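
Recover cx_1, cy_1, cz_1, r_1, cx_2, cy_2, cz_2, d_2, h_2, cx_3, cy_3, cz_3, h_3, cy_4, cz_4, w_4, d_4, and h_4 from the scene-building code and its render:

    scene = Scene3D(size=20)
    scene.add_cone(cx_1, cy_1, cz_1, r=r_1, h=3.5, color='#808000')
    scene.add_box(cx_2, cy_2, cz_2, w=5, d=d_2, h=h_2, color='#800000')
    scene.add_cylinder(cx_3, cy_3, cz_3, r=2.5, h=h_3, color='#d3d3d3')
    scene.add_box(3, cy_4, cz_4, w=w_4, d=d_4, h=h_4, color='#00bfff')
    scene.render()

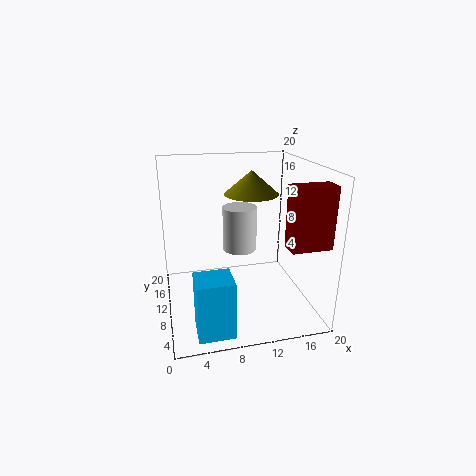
cx_1 = 13, cy_1 = 14, cz_1 = 15, r_1 = 4, cx_2 = 14, cy_2 = 0.5, cz_2 = 11.5, d_2 = 2.5, h_2 = 7.5, cx_3 = 11, cy_3 = 13, cz_3 = 7, h_3 = 6.5, cy_4 = 0.5, cz_4 = 1, w_4 = 4.5, d_4 = 4, h_4 = 7.5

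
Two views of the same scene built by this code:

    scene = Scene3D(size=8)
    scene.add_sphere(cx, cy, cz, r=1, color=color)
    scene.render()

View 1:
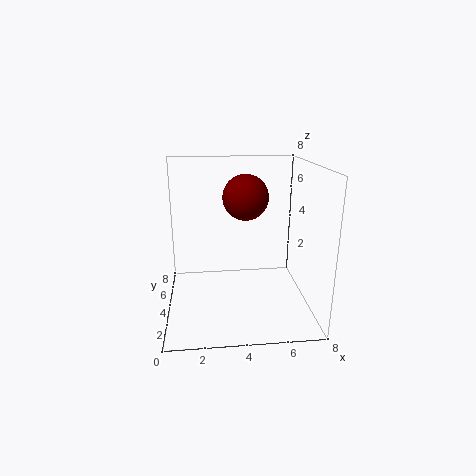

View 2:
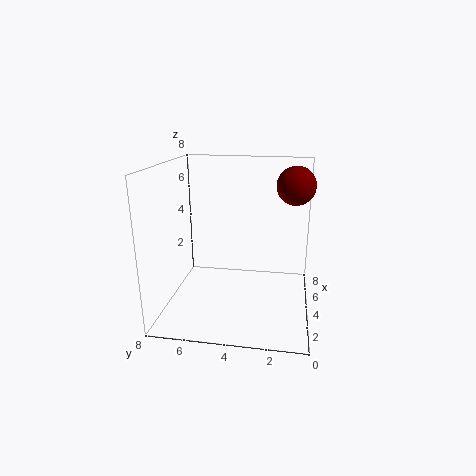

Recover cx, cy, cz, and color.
cx = 4, cy = 1, cz = 7, color = 'maroon'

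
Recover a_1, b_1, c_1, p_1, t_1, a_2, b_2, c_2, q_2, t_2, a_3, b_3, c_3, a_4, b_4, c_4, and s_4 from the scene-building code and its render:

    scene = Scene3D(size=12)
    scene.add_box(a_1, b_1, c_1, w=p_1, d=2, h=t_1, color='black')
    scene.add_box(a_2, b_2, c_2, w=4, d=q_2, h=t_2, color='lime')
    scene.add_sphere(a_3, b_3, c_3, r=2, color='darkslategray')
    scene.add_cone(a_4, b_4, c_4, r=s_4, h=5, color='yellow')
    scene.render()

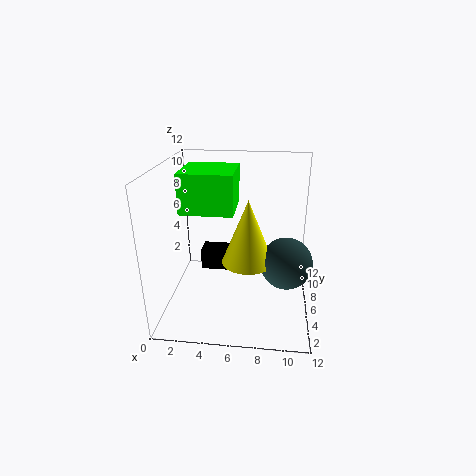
a_1 = 2
b_1 = 9
c_1 = 1
p_1 = 3
t_1 = 2
a_2 = 2
b_2 = 3
c_2 = 9
q_2 = 4
t_2 = 3
a_3 = 10
b_3 = 4
c_3 = 5
a_4 = 7
b_4 = 4
c_4 = 5
s_4 = 2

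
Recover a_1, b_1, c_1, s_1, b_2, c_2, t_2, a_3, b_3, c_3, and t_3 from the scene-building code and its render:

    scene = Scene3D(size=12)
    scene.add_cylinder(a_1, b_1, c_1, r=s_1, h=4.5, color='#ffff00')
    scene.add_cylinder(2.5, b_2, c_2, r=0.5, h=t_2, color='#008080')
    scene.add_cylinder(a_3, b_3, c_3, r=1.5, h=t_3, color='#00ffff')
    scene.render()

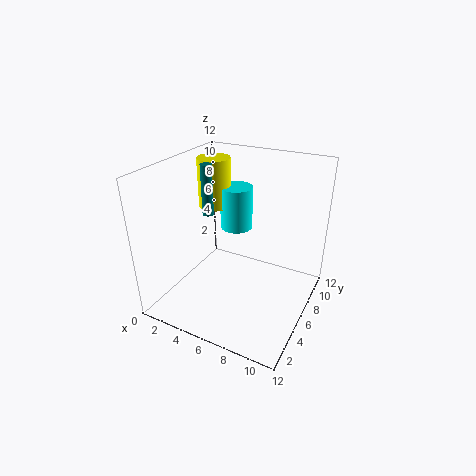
a_1 = 2, b_1 = 9, c_1 = 7, s_1 = 1.5, b_2 = 7, c_2 = 7, t_2 = 4.5, a_3 = 4, b_3 = 9.5, c_3 = 5, t_3 = 4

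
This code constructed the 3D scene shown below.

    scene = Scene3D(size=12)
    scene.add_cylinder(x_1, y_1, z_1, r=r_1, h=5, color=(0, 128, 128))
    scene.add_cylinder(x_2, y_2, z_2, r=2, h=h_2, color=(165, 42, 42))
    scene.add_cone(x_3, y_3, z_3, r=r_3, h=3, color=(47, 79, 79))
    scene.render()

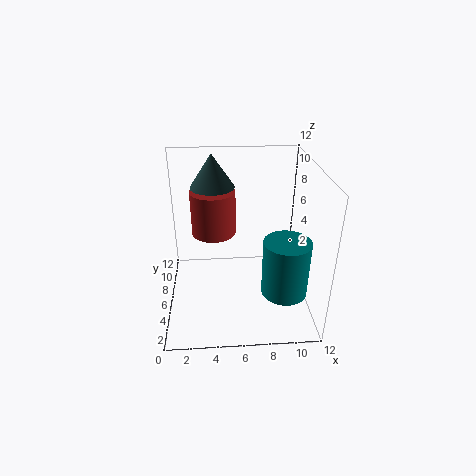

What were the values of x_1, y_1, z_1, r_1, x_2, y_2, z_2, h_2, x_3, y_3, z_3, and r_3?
x_1 = 10
y_1 = 5
z_1 = 1
r_1 = 2
x_2 = 4
y_2 = 9
z_2 = 5
h_2 = 4
x_3 = 4
y_3 = 10
z_3 = 9
r_3 = 2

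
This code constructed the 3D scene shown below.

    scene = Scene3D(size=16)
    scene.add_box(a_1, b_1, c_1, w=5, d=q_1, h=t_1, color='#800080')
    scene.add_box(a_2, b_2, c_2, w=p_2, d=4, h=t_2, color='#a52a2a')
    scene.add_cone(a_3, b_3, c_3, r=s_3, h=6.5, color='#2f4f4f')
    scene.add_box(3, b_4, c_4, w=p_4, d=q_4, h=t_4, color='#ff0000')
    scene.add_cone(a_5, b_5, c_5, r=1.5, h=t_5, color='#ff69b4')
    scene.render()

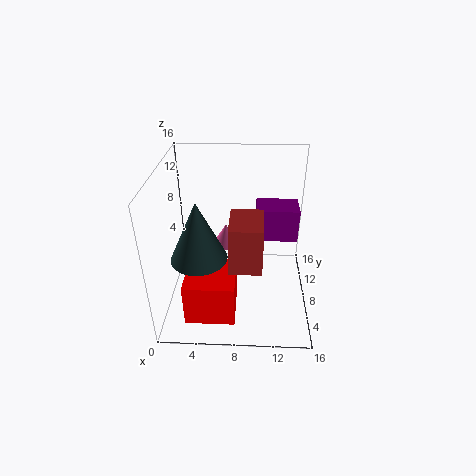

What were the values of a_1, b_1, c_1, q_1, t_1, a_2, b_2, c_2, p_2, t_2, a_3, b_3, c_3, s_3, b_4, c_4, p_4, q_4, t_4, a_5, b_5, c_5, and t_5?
a_1 = 10
b_1 = 10.5
c_1 = 6
q_1 = 3.5
t_1 = 4
a_2 = 7.5
b_2 = 0.5
c_2 = 9
p_2 = 3
t_2 = 4.5
a_3 = 4
b_3 = 5.5
c_3 = 7
s_3 = 3
b_4 = 0.5
c_4 = 2.5
p_4 = 5
q_4 = 5
t_4 = 4.5
a_5 = 6.5
b_5 = 10
c_5 = 6
t_5 = 2.5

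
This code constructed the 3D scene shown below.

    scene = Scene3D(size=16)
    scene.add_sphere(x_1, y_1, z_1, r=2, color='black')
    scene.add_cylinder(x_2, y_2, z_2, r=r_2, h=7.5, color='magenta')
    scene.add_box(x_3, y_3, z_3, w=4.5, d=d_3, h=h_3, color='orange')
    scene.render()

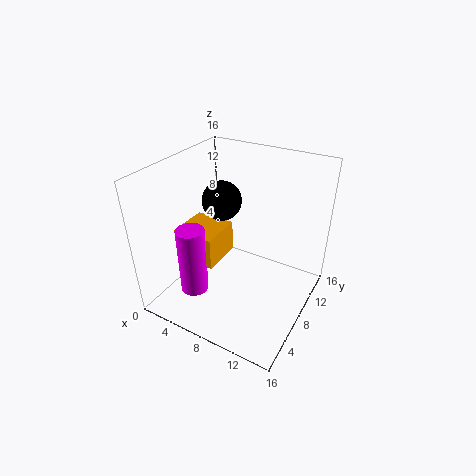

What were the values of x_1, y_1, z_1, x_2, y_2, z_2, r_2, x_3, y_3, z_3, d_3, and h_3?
x_1 = 7, y_1 = 6.5, z_1 = 13, x_2 = 5, y_2 = 3.5, z_2 = 3, r_2 = 1.5, x_3 = 2.5, y_3 = 4, z_3 = 6, d_3 = 4.5, h_3 = 3.5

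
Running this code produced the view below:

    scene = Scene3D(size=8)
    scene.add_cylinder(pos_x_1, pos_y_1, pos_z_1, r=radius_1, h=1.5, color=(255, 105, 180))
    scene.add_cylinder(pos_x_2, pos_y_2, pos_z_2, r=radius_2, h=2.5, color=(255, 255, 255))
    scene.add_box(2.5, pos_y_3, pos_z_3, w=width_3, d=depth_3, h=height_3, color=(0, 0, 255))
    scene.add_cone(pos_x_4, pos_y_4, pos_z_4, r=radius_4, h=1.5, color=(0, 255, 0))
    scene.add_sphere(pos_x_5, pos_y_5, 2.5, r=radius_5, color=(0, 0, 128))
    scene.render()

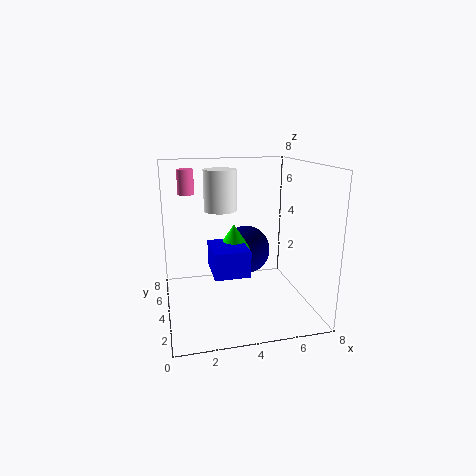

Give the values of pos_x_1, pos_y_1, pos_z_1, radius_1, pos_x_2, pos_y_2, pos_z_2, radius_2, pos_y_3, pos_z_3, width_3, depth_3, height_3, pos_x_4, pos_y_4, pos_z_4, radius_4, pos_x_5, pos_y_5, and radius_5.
pos_x_1 = 1.5
pos_y_1 = 7
pos_z_1 = 6
radius_1 = 0.5
pos_x_2 = 3.5
pos_y_2 = 6.5
pos_z_2 = 5
radius_2 = 1
pos_y_3 = 3
pos_z_3 = 2
width_3 = 2
depth_3 = 2.5
height_3 = 1.5
pos_x_4 = 4
pos_y_4 = 5
pos_z_4 = 3
radius_4 = 1
pos_x_5 = 5
pos_y_5 = 6
radius_5 = 1.5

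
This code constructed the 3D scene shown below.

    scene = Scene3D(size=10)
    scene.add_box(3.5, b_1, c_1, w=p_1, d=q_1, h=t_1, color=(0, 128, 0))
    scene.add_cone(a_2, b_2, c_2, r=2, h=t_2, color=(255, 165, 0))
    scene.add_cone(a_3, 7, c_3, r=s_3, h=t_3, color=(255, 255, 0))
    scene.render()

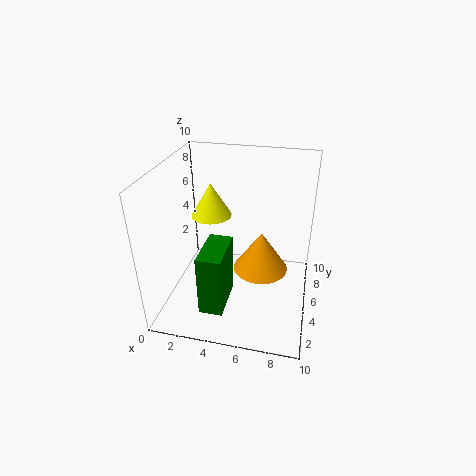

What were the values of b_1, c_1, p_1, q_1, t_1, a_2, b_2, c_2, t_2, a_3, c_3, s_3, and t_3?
b_1 = 0.5; c_1 = 2; p_1 = 1.5; q_1 = 3; t_1 = 4; a_2 = 6.5; b_2 = 6; c_2 = 2; t_2 = 3; a_3 = 2.5; c_3 = 5.5; s_3 = 1.5; t_3 = 2.5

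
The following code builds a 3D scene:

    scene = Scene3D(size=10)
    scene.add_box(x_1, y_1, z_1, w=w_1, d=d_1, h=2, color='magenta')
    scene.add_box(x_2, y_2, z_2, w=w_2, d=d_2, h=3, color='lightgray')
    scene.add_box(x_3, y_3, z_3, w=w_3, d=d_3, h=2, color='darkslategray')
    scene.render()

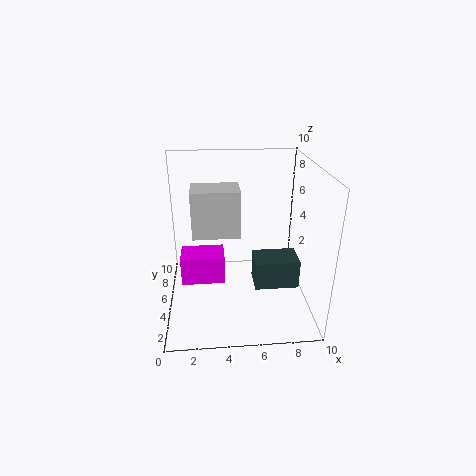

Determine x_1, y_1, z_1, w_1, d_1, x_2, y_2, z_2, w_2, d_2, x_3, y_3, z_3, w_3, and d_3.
x_1 = 1, y_1 = 4, z_1 = 2, w_1 = 3, d_1 = 2, x_2 = 2, y_2 = 3, z_2 = 6, w_2 = 3, d_2 = 2, x_3 = 6, y_3 = 3, z_3 = 2, w_3 = 3, d_3 = 2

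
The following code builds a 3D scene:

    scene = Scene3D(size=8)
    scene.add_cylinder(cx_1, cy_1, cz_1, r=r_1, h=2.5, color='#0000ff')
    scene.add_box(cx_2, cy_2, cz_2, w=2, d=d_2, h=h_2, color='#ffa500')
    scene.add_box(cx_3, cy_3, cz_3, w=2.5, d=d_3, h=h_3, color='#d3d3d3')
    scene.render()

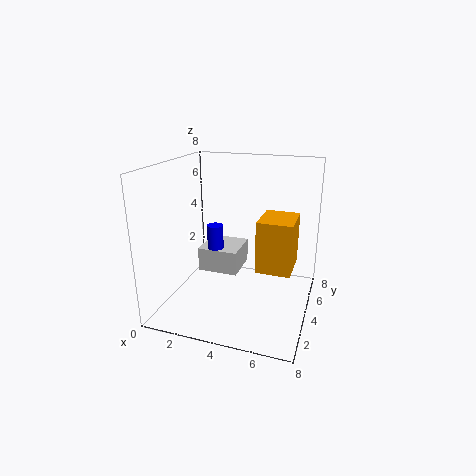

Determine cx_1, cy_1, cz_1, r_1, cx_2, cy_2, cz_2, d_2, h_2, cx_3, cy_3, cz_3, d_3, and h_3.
cx_1 = 2, cy_1 = 5.5, cz_1 = 1.5, r_1 = 0.5, cx_2 = 5, cy_2 = 4, cz_2 = 2, d_2 = 2.5, h_2 = 3, cx_3 = 1, cy_3 = 5, cz_3 = 1, d_3 = 2.5, h_3 = 1.5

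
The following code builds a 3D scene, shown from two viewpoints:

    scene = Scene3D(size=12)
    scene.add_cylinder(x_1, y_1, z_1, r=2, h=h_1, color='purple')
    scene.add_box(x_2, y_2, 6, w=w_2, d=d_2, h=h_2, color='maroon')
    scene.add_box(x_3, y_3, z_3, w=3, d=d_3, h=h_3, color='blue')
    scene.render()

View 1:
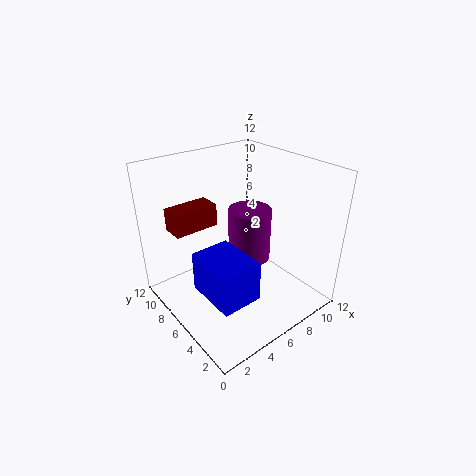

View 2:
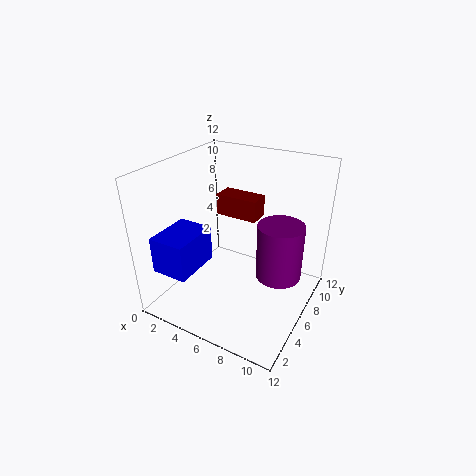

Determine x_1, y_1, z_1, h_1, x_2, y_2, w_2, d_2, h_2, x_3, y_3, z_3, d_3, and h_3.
x_1 = 9, y_1 = 8, z_1 = 2, h_1 = 5, x_2 = 2, y_2 = 9, w_2 = 4, d_2 = 2, h_2 = 2, x_3 = 1, y_3 = 1, z_3 = 4, d_3 = 4, h_3 = 3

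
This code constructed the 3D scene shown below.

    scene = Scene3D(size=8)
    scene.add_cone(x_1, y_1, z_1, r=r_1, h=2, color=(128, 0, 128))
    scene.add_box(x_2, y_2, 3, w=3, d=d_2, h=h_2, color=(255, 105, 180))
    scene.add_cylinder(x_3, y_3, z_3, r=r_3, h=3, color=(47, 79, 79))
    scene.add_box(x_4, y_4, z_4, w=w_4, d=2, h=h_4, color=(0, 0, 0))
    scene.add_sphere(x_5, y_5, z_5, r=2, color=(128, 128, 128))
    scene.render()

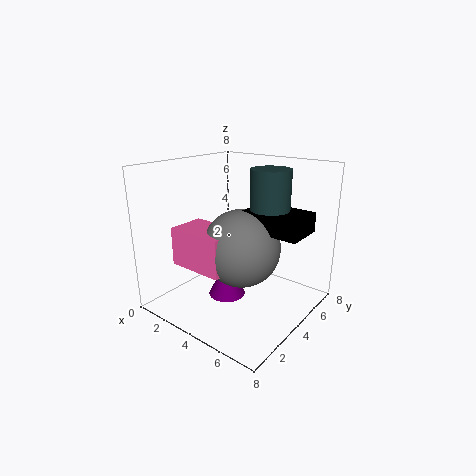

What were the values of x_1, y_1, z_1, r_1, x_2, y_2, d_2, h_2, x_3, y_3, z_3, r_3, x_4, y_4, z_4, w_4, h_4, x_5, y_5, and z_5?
x_1 = 4, y_1 = 3, z_1 = 1, r_1 = 1, x_2 = 2, y_2 = 1, d_2 = 2, h_2 = 2, x_3 = 6, y_3 = 4, z_3 = 5, r_3 = 1, x_4 = 5, y_4 = 3, z_4 = 5, w_4 = 3, h_4 = 1, x_5 = 5, y_5 = 3, z_5 = 4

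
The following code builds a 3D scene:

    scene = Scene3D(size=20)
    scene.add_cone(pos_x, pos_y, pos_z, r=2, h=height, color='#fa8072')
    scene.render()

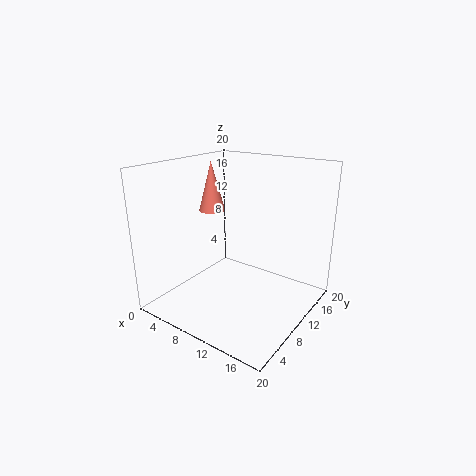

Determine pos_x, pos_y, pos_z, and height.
pos_x = 3
pos_y = 13
pos_z = 12
height = 7.5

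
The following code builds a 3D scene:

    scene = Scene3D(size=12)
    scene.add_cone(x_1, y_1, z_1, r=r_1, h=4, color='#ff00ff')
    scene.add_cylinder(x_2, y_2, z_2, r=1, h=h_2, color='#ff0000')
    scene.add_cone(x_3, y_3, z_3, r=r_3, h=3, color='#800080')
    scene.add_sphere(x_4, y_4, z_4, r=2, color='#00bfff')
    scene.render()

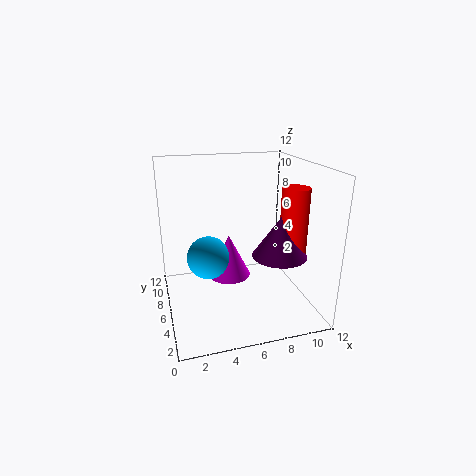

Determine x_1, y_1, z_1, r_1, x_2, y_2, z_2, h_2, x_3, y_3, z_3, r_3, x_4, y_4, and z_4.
x_1 = 6
y_1 = 9
z_1 = 1
r_1 = 2
x_2 = 9
y_2 = 2
z_2 = 6
h_2 = 5
x_3 = 8
y_3 = 2
z_3 = 6
r_3 = 2
x_4 = 4
y_4 = 9
z_4 = 3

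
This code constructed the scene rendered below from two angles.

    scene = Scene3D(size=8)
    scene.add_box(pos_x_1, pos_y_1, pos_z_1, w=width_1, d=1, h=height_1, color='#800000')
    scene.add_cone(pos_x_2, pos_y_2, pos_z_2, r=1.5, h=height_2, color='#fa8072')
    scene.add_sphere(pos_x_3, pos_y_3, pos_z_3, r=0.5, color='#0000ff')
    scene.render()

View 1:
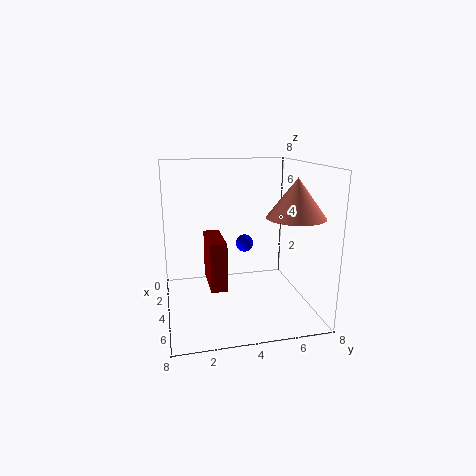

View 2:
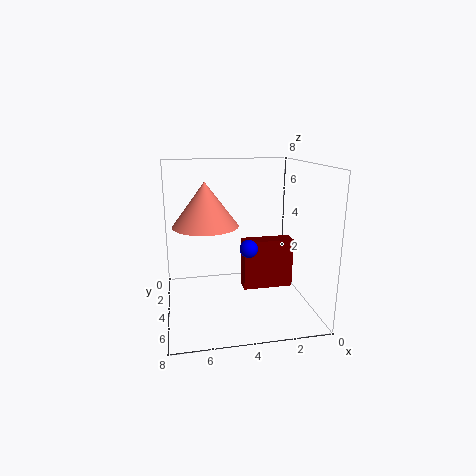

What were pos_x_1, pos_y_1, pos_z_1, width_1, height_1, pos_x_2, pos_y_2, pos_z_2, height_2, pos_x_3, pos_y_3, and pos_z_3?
pos_x_1 = 0.5; pos_y_1 = 2.5; pos_z_1 = 0.5; width_1 = 3; height_1 = 3; pos_x_2 = 6; pos_y_2 = 6.5; pos_z_2 = 5.5; height_2 = 2; pos_x_3 = 3.5; pos_y_3 = 4.5; pos_z_3 = 3.5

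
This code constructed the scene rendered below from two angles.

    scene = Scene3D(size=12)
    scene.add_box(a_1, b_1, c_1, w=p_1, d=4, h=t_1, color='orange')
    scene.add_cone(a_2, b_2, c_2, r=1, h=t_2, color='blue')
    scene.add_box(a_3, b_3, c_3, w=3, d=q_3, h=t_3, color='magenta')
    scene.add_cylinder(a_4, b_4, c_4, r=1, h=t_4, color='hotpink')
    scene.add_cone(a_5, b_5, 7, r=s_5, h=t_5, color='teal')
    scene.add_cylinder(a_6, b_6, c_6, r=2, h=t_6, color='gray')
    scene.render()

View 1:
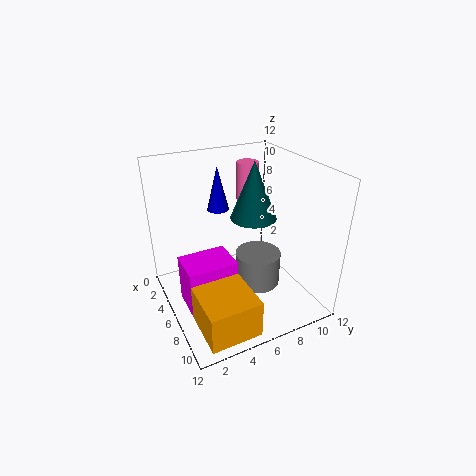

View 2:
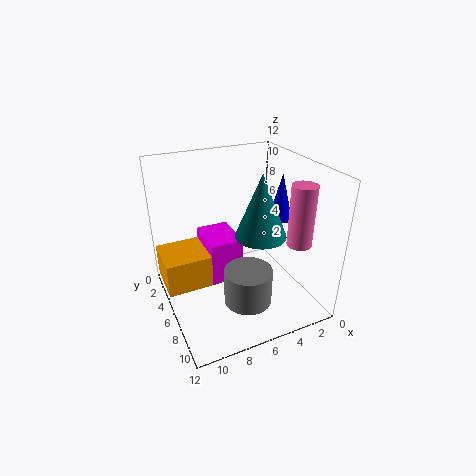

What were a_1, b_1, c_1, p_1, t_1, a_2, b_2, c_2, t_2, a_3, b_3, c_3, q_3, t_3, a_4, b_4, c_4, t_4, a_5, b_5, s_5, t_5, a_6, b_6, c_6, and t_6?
a_1 = 8; b_1 = 1; c_1 = 1; p_1 = 4; t_1 = 3; a_2 = 2; b_2 = 6; c_2 = 7; t_2 = 4; a_3 = 5; b_3 = 1; c_3 = 1; q_3 = 4; t_3 = 4; a_4 = 2; b_4 = 9; c_4 = 6; t_4 = 5; a_5 = 5; b_5 = 8; s_5 = 2; t_5 = 5; a_6 = 6; b_6 = 8; c_6 = 1; t_6 = 3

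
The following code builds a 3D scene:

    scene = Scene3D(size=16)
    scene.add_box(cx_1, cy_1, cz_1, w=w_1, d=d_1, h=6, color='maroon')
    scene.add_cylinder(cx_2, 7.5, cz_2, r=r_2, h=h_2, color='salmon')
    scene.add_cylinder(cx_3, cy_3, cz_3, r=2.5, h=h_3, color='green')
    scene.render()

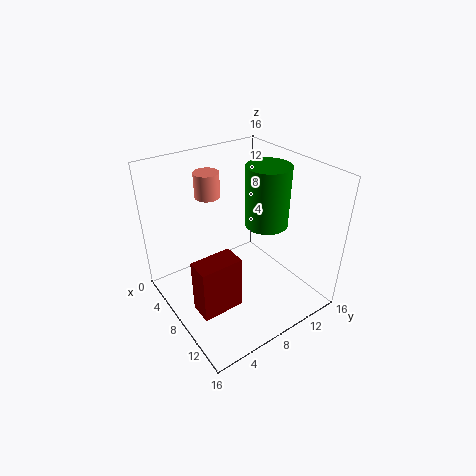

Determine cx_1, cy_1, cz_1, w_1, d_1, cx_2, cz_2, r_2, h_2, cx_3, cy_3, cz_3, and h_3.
cx_1 = 9
cy_1 = 1.5
cz_1 = 2
w_1 = 2.5
d_1 = 4.5
cx_2 = 2.5
cz_2 = 11
r_2 = 1.5
h_2 = 3
cx_3 = 8
cy_3 = 12
cz_3 = 8.5
h_3 = 7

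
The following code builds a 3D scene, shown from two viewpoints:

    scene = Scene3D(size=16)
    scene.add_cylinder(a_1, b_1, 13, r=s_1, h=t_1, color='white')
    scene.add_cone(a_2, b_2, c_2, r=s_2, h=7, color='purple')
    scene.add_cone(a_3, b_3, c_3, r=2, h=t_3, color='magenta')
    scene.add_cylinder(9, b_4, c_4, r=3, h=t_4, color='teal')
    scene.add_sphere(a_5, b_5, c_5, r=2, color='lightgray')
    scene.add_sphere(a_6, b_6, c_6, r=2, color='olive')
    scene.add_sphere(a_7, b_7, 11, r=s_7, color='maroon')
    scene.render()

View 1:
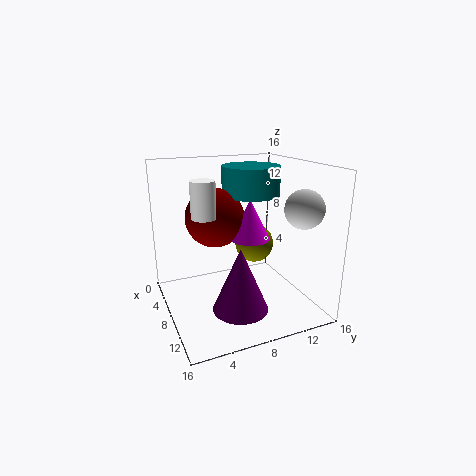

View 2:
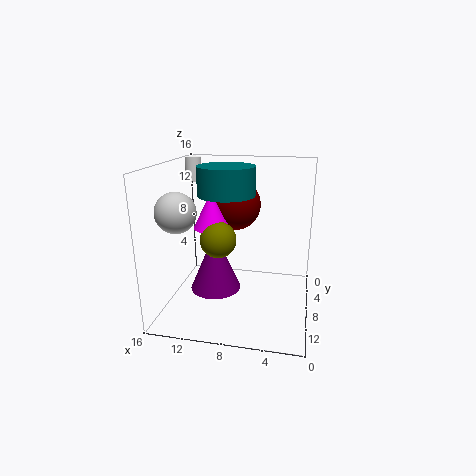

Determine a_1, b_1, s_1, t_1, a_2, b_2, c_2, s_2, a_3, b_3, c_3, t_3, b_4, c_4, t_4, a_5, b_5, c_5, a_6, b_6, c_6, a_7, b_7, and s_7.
a_1 = 15
b_1 = 2
s_1 = 1
t_1 = 3
a_2 = 11
b_2 = 7
c_2 = 1
s_2 = 3
a_3 = 11
b_3 = 8
c_3 = 9
t_3 = 4
b_4 = 9
c_4 = 13
t_4 = 3
a_5 = 13
b_5 = 13
c_5 = 12
a_6 = 10
b_6 = 9
c_6 = 8
a_7 = 9
b_7 = 5
s_7 = 3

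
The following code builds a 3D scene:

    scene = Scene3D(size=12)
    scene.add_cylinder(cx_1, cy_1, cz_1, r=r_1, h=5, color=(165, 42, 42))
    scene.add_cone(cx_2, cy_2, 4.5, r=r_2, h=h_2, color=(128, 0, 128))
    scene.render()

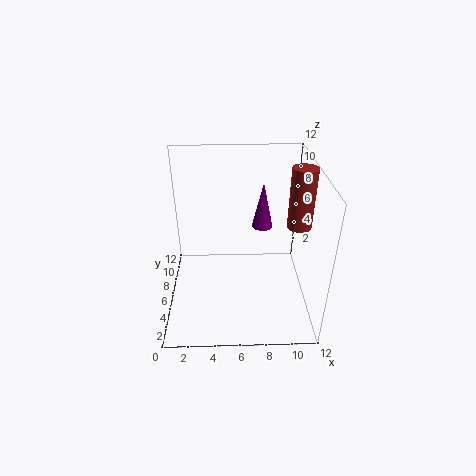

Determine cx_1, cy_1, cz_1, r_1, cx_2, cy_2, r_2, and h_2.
cx_1 = 11
cy_1 = 6
cz_1 = 7
r_1 = 1
cx_2 = 8.5
cy_2 = 10.5
r_2 = 1
h_2 = 4.5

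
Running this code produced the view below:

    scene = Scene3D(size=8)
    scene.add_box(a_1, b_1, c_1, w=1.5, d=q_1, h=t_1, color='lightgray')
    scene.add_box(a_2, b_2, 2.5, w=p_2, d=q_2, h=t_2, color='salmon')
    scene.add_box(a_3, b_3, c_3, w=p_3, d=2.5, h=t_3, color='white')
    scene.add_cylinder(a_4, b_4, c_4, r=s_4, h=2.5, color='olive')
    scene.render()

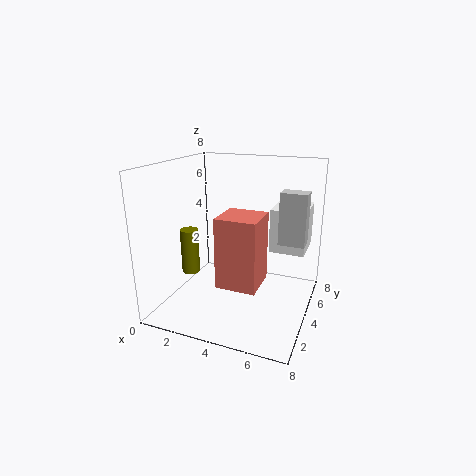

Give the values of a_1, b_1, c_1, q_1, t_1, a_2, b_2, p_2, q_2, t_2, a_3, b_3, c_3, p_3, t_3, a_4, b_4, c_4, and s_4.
a_1 = 6; b_1 = 5; c_1 = 3.5; q_1 = 1; t_1 = 3; a_2 = 4; b_2 = 1; p_2 = 2; q_2 = 2; t_2 = 3.5; a_3 = 5.5; b_3 = 5; c_3 = 3; p_3 = 2; t_3 = 2.5; a_4 = 1.5; b_4 = 3; c_4 = 2; s_4 = 0.5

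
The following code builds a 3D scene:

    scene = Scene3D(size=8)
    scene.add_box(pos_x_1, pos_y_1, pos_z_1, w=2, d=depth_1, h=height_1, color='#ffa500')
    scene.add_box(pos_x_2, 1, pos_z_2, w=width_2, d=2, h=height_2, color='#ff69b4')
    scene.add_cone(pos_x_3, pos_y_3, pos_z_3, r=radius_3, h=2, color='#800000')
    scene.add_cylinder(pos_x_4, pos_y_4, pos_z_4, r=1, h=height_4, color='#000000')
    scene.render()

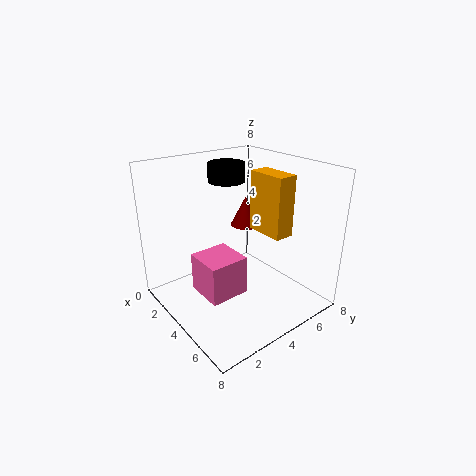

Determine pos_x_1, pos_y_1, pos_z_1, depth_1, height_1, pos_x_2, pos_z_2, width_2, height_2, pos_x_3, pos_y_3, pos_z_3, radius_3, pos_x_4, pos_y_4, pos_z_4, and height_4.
pos_x_1 = 5, pos_y_1 = 4, pos_z_1 = 5, depth_1 = 1, height_1 = 3, pos_x_2 = 4, pos_z_2 = 2, width_2 = 2, height_2 = 2, pos_x_3 = 1, pos_y_3 = 7, pos_z_3 = 3, radius_3 = 1, pos_x_4 = 3, pos_y_4 = 4, pos_z_4 = 7, height_4 = 1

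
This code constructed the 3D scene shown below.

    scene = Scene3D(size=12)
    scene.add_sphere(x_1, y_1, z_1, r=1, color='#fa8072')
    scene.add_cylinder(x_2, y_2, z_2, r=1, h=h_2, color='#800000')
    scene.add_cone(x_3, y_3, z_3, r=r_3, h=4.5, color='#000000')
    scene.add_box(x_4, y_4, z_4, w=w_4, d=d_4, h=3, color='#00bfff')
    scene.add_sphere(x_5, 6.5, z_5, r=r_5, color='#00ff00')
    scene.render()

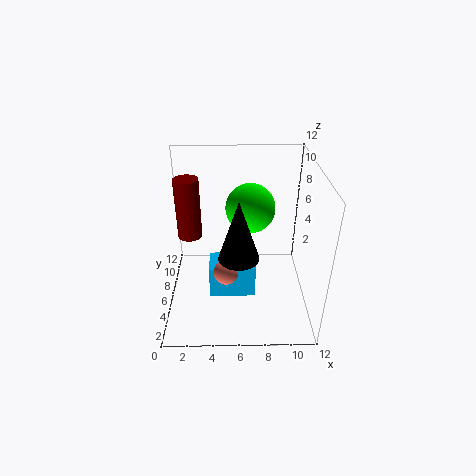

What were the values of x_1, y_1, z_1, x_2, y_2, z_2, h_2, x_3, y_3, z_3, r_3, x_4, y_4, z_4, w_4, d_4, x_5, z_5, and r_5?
x_1 = 5, y_1 = 4, z_1 = 4, x_2 = 2, y_2 = 6.5, z_2 = 6, h_2 = 5, x_3 = 6, y_3 = 2.5, z_3 = 6.5, r_3 = 1.5, x_4 = 3.5, y_4 = 5, z_4 = 0.5, w_4 = 4, d_4 = 2.5, x_5 = 7, z_5 = 8.5, r_5 = 2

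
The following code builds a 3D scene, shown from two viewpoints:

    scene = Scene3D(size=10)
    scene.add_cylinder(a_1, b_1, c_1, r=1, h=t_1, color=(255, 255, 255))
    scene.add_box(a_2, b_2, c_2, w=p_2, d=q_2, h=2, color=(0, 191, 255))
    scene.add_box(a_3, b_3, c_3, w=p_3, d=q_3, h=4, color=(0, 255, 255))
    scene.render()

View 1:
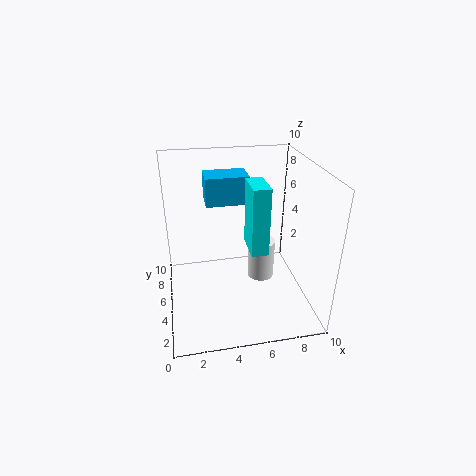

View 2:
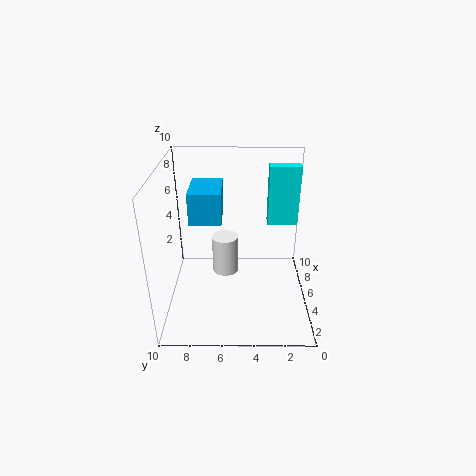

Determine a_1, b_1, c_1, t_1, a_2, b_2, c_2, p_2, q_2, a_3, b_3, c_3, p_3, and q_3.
a_1 = 7; b_1 = 6; c_1 = 1; t_1 = 3; a_2 = 3; b_2 = 6; c_2 = 7; p_2 = 3; q_2 = 2; a_3 = 5; b_3 = 1; c_3 = 6; p_3 = 1; q_3 = 2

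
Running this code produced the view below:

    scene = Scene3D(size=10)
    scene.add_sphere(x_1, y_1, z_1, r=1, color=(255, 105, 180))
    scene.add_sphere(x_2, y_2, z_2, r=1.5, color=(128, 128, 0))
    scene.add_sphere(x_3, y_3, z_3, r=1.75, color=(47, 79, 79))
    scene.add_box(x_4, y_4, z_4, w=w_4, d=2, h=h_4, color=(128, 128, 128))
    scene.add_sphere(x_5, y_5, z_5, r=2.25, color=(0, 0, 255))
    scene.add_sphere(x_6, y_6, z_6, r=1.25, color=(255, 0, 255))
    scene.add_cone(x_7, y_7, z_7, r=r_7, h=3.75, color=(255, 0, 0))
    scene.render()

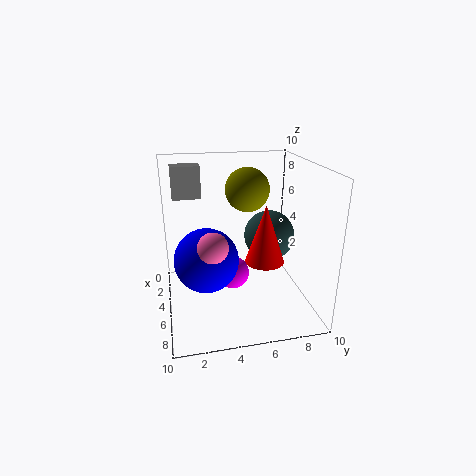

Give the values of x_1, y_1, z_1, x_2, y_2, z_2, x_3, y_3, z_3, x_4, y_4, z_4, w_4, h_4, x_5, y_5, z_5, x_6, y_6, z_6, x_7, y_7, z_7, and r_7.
x_1 = 6.75; y_1 = 3; z_1 = 5.25; x_2 = 4.5; y_2 = 5.75; z_2 = 8.25; x_3 = 5; y_3 = 7.25; z_3 = 5; x_4 = 2.25; y_4 = 0.75; z_4 = 7.5; w_4 = 1.25; h_4 = 2.25; x_5 = 5; y_5 = 2.75; z_5 = 3.5; x_6 = 3.25; y_6 = 5; z_6 = 1.25; x_7 = 7.25; y_7 = 6.25; z_7 = 4.25; r_7 = 1.25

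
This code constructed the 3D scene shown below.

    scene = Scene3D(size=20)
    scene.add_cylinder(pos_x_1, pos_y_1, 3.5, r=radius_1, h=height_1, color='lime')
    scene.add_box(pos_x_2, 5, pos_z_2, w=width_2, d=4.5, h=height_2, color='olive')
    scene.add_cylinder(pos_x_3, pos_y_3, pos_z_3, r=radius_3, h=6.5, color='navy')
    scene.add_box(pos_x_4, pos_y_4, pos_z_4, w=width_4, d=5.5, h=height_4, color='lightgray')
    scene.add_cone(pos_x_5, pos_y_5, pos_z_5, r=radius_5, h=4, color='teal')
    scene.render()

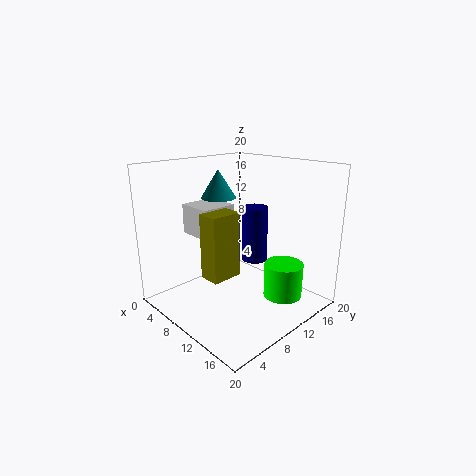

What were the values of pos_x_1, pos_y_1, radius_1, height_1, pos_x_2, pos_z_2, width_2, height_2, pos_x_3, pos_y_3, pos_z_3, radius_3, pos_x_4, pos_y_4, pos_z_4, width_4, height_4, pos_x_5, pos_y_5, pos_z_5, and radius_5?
pos_x_1 = 17; pos_y_1 = 11.5; radius_1 = 2.5; height_1 = 4.5; pos_x_2 = 8; pos_z_2 = 5; width_2 = 3; height_2 = 9; pos_x_3 = 15.5; pos_y_3 = 7.5; pos_z_3 = 9.5; radius_3 = 1.5; pos_x_4 = 0.5; pos_y_4 = 7.5; pos_z_4 = 9; width_4 = 5.5; height_4 = 4.5; pos_x_5 = 6; pos_y_5 = 10; pos_z_5 = 15; radius_5 = 2.5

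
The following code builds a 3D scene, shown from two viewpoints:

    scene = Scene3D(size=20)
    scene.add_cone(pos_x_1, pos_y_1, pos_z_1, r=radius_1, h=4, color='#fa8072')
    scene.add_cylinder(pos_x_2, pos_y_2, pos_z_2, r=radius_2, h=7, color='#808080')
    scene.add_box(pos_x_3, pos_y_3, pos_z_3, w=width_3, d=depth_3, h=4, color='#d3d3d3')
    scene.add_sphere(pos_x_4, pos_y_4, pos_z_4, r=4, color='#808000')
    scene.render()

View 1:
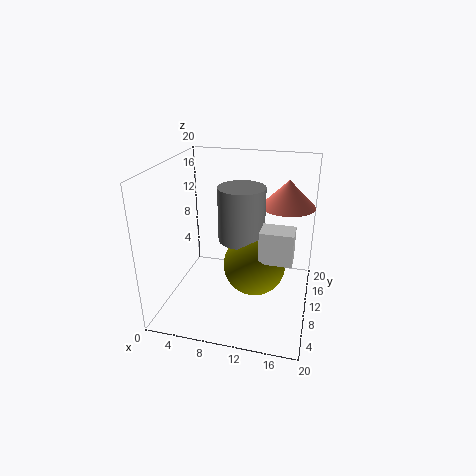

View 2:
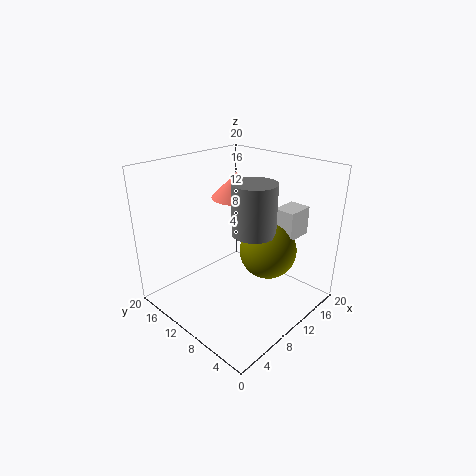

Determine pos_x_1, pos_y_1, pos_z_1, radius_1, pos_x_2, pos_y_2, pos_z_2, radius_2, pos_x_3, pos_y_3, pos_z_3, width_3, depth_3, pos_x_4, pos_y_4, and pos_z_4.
pos_x_1 = 16, pos_y_1 = 16, pos_z_1 = 13, radius_1 = 4, pos_x_2 = 11, pos_y_2 = 8, pos_z_2 = 11, radius_2 = 3, pos_x_3 = 14, pos_y_3 = 4, pos_z_3 = 10, width_3 = 4, depth_3 = 3, pos_x_4 = 13, pos_y_4 = 7, pos_z_4 = 8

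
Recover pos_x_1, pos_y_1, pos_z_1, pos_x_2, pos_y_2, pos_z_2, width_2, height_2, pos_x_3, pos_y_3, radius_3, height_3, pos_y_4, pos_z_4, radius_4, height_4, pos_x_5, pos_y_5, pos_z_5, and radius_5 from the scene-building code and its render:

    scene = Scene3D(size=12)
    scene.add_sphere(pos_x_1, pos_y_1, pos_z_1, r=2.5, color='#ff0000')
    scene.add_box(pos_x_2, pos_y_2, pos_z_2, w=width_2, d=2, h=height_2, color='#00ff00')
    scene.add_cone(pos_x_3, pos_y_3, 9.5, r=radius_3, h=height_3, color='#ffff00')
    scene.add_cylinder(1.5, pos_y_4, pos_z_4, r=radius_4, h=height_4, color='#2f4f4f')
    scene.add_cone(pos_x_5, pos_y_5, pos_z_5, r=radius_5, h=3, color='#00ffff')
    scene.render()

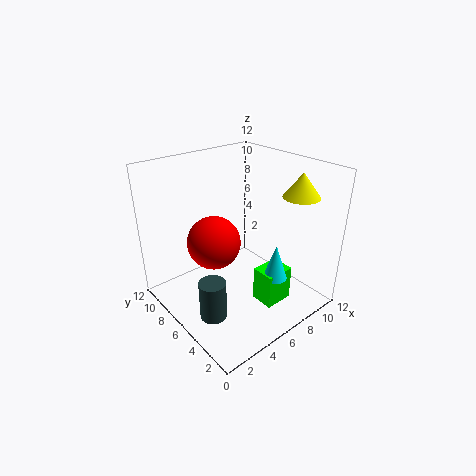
pos_x_1 = 6, pos_y_1 = 9.5, pos_z_1 = 4, pos_x_2 = 6.5, pos_y_2 = 2.5, pos_z_2 = 0.5, width_2 = 2.5, height_2 = 3, pos_x_3 = 10, pos_y_3 = 3, radius_3 = 1.5, height_3 = 2, pos_y_4 = 3.5, pos_z_4 = 2, radius_4 = 1, height_4 = 3, pos_x_5 = 7.5, pos_y_5 = 3, pos_z_5 = 3, radius_5 = 1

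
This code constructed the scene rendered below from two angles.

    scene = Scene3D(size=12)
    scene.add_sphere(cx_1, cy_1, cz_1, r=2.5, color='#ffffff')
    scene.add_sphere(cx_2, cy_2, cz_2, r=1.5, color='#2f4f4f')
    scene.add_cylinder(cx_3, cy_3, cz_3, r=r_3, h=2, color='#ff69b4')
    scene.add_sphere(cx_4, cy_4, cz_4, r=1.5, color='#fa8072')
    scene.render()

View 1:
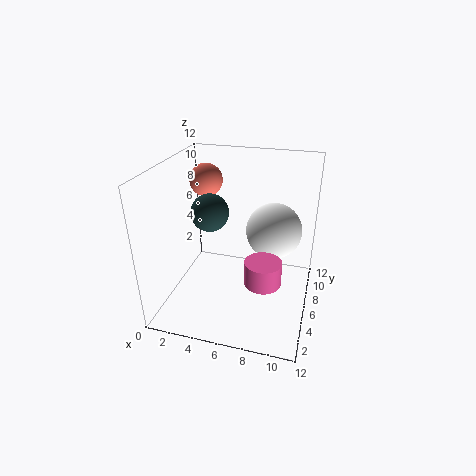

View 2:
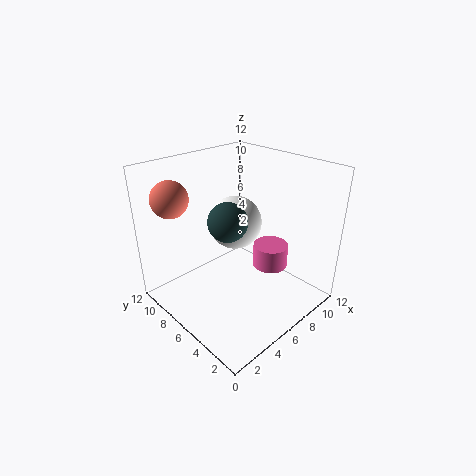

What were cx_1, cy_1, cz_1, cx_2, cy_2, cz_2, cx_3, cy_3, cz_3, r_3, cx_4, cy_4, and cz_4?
cx_1 = 8.5; cy_1 = 9; cz_1 = 5.5; cx_2 = 4; cy_2 = 5; cz_2 = 8.5; cx_3 = 8.5; cy_3 = 4.5; cz_3 = 3; r_3 = 1.5; cx_4 = 2; cy_4 = 9.5; cz_4 = 9.5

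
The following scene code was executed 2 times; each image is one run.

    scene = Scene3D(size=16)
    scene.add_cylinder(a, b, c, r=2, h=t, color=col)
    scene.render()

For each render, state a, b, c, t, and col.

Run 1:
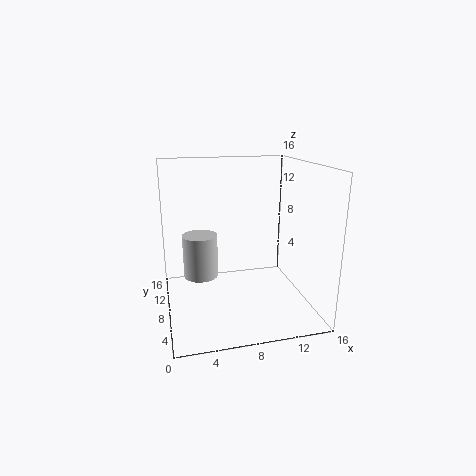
a = 4; b = 10; c = 3; t = 5; col = 'lightgray'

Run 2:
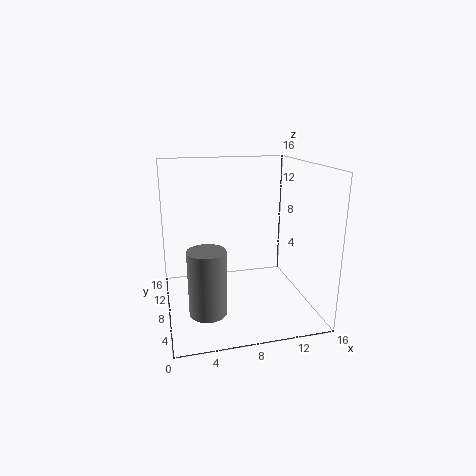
a = 4; b = 5; c = 1; t = 7; col = 'gray'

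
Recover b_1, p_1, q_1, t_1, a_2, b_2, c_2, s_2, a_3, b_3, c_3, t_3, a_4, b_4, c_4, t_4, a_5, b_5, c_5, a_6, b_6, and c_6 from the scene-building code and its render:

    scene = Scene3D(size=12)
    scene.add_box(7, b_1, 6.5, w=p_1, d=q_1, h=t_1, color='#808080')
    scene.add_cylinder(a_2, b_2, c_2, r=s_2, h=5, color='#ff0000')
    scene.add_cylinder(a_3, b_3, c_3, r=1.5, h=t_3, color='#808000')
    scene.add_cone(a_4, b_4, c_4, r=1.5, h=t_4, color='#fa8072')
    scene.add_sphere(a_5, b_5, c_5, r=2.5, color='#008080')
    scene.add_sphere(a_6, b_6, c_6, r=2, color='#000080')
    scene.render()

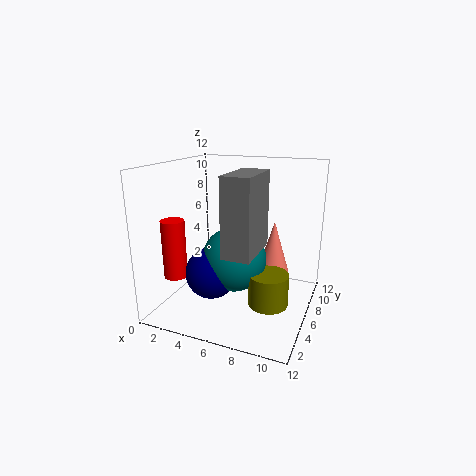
b_1 = 0.5; p_1 = 2; q_1 = 4; t_1 = 5.5; a_2 = 1; b_2 = 4; c_2 = 2.5; s_2 = 1; a_3 = 9.5; b_3 = 3.5; c_3 = 2; t_3 = 2.5; a_4 = 8; b_4 = 10; c_4 = 1.5; t_4 = 5; a_5 = 6.5; b_5 = 4; c_5 = 5; a_6 = 5; b_6 = 3; c_6 = 4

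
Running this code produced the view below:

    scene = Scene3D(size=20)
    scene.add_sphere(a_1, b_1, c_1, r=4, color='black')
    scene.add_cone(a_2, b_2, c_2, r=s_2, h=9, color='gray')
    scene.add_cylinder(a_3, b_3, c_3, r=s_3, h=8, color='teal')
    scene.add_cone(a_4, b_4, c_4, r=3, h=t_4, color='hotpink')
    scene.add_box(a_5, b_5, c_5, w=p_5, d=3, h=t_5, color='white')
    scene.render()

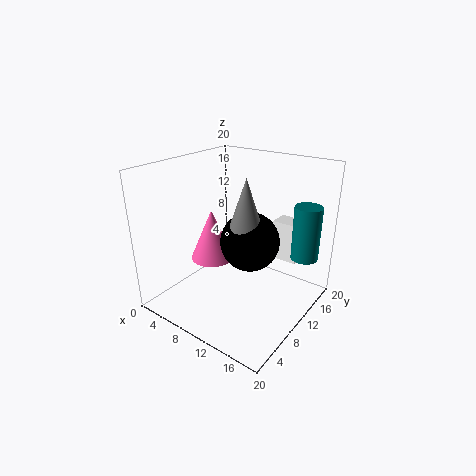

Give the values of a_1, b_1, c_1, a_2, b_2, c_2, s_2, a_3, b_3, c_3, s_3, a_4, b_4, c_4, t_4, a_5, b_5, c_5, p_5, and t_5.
a_1 = 12, b_1 = 10, c_1 = 10, a_2 = 12, b_2 = 9, c_2 = 10, s_2 = 3, a_3 = 17, b_3 = 17, c_3 = 6, s_3 = 2, a_4 = 7, b_4 = 8, c_4 = 7, t_4 = 7, a_5 = 12, b_5 = 16, c_5 = 5, p_5 = 4, t_5 = 6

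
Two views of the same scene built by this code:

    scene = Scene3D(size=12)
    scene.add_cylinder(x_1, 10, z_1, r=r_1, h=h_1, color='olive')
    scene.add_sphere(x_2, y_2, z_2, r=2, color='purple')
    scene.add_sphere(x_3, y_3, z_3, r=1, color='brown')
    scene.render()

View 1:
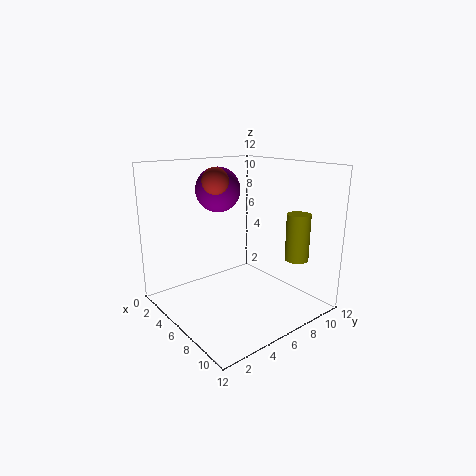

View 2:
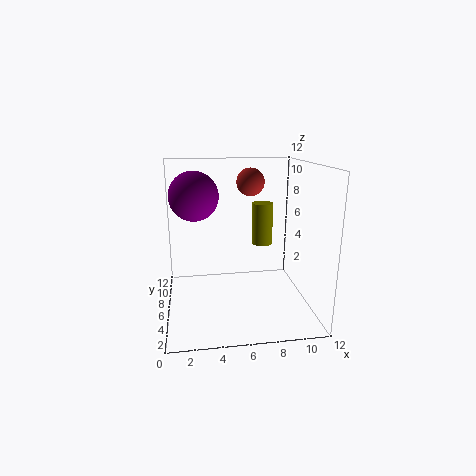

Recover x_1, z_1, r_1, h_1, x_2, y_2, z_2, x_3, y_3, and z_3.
x_1 = 9; z_1 = 4; r_1 = 1; h_1 = 4; x_2 = 2.5; y_2 = 6.5; z_2 = 9.5; x_3 = 6.5; y_3 = 3.5; z_3 = 11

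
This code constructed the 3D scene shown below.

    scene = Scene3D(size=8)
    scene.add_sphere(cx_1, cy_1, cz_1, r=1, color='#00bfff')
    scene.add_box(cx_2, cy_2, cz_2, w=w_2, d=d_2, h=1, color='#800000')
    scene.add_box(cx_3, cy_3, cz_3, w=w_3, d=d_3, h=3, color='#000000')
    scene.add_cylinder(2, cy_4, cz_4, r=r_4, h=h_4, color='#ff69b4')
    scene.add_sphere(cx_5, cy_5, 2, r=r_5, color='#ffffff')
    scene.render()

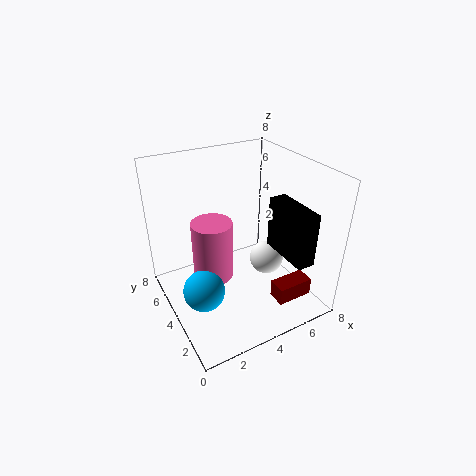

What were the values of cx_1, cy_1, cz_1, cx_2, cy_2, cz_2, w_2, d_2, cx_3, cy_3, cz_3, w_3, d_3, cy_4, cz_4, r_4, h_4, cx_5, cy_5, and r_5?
cx_1 = 1
cy_1 = 2
cz_1 = 3
cx_2 = 5
cy_2 = 1
cz_2 = 1
w_2 = 2
d_2 = 1
cx_3 = 6
cy_3 = 1
cz_3 = 3
w_3 = 1
d_3 = 3
cy_4 = 3
cz_4 = 3
r_4 = 1
h_4 = 3
cx_5 = 6
cy_5 = 4
r_5 = 1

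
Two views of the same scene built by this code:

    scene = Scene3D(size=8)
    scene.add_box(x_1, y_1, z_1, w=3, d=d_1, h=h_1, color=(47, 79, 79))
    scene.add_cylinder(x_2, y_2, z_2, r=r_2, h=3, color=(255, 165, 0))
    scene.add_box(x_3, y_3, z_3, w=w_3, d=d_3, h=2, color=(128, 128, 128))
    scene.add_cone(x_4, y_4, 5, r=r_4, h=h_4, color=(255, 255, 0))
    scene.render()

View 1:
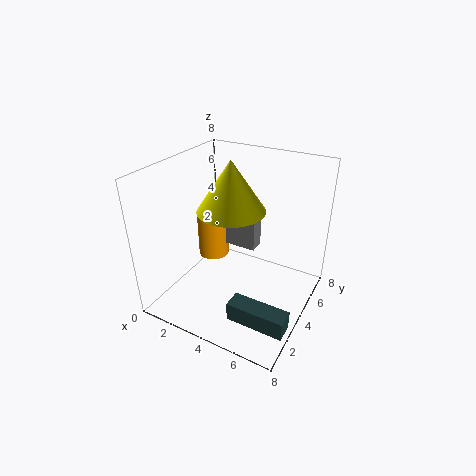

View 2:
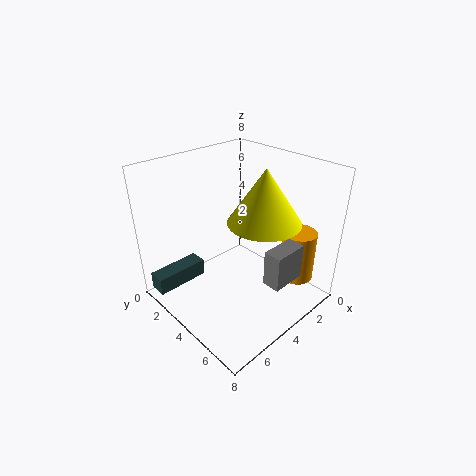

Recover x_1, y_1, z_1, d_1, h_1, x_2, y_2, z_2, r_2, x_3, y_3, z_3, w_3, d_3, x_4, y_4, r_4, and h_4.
x_1 = 5; y_1 = 1; z_1 = 1; d_1 = 1; h_1 = 1; x_2 = 1; y_2 = 6; z_2 = 1; r_2 = 1; x_3 = 2; y_3 = 6; z_3 = 2; w_3 = 2; d_3 = 1; x_4 = 3; y_4 = 5; r_4 = 2; h_4 = 3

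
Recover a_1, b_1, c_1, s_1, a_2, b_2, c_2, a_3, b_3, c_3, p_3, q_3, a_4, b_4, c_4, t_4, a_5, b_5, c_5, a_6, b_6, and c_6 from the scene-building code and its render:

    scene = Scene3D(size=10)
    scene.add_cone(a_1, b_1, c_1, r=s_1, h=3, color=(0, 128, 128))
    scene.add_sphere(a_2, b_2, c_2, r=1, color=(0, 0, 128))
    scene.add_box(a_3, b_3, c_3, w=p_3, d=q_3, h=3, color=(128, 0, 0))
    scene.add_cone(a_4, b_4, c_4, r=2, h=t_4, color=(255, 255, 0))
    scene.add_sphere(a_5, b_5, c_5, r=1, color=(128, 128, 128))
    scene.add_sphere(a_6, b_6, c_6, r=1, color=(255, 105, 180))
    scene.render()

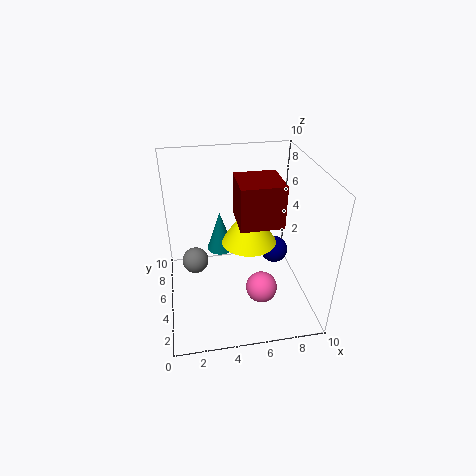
a_1 = 4; b_1 = 7; c_1 = 3; s_1 = 1; a_2 = 8; b_2 = 6; c_2 = 3; a_3 = 5; b_3 = 4; c_3 = 6; p_3 = 3; q_3 = 3; a_4 = 6; b_4 = 6; c_4 = 4; t_4 = 3; a_5 = 2; b_5 = 7; c_5 = 2; a_6 = 6; b_6 = 2; c_6 = 3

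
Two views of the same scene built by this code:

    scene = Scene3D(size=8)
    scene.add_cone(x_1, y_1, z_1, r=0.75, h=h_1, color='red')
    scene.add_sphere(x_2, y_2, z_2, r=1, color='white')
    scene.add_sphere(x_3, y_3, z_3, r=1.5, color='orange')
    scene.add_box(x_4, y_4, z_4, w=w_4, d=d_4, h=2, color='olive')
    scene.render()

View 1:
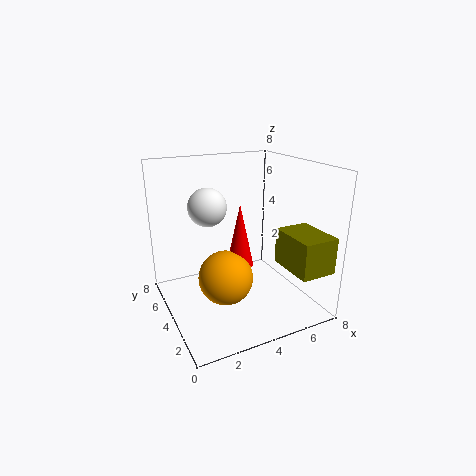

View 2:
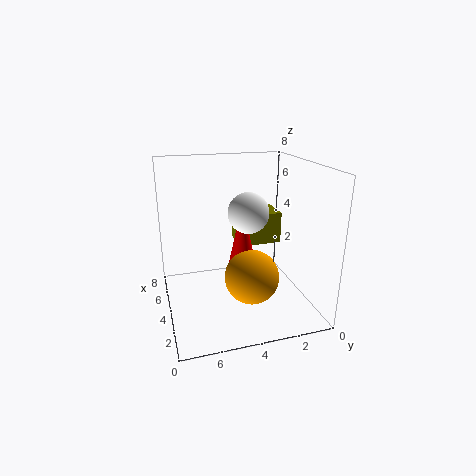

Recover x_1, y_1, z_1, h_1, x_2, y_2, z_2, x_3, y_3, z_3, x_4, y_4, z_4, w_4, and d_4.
x_1 = 4
y_1 = 3.75
z_1 = 2.5
h_1 = 3.5
x_2 = 2.25
y_2 = 4
z_2 = 6
x_3 = 3
y_3 = 3.5
z_3 = 2
x_4 = 6
y_4 = 0.5
z_4 = 2.5
w_4 = 2
d_4 = 2.75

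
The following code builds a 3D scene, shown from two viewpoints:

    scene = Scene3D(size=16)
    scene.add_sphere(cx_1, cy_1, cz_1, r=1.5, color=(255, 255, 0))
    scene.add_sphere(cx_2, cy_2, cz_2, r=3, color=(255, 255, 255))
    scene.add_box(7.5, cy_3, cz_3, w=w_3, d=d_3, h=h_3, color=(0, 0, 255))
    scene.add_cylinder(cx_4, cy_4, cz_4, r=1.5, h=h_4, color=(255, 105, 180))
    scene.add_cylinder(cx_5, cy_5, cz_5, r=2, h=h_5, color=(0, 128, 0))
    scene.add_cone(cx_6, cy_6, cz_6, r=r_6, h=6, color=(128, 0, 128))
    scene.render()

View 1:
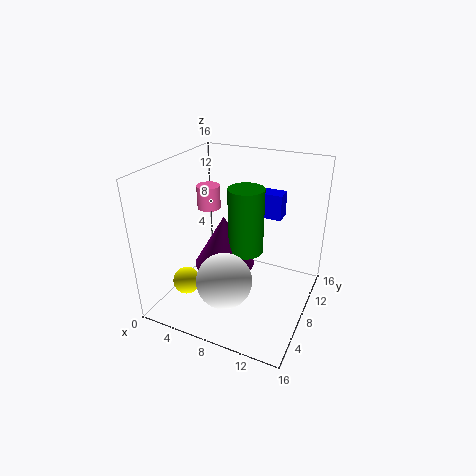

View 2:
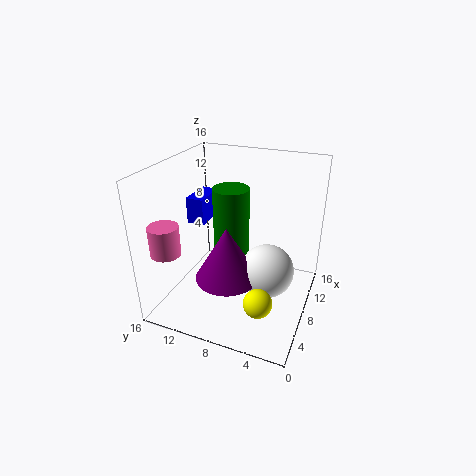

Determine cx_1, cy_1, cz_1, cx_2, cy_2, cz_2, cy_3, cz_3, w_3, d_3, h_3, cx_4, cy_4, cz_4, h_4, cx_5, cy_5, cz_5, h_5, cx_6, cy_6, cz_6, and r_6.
cx_1 = 3.5; cy_1 = 4; cz_1 = 3.5; cx_2 = 8; cy_2 = 4.5; cz_2 = 4.5; cy_3 = 12; cz_3 = 9; w_3 = 4; d_3 = 2; h_3 = 3; cx_4 = 1.5; cy_4 = 13; cz_4 = 8.5; h_4 = 3; cx_5 = 8.5; cy_5 = 9; cz_5 = 6; h_5 = 7.5; cx_6 = 6; cy_6 = 8.5; cz_6 = 4; r_6 = 3.5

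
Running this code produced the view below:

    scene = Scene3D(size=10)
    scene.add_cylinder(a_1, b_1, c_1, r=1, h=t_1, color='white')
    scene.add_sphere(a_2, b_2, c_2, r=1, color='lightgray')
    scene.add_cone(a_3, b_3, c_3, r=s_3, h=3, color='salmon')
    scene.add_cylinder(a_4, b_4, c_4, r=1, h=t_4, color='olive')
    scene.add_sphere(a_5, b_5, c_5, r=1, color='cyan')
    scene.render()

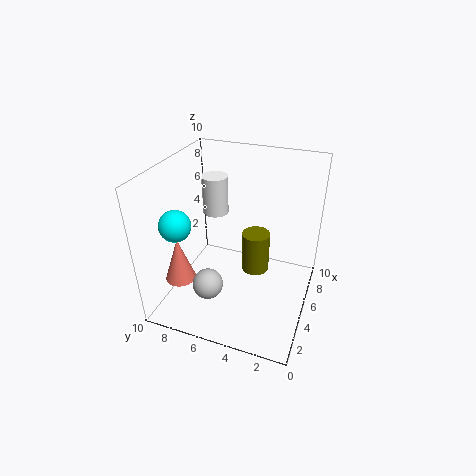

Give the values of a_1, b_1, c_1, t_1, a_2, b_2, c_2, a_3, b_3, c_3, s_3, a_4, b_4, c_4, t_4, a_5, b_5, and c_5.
a_1 = 8, b_1 = 8, c_1 = 5, t_1 = 3, a_2 = 2, b_2 = 6, c_2 = 3, a_3 = 2, b_3 = 8, c_3 = 3, s_3 = 1, a_4 = 6, b_4 = 4, c_4 = 2, t_4 = 3, a_5 = 2, b_5 = 8, c_5 = 7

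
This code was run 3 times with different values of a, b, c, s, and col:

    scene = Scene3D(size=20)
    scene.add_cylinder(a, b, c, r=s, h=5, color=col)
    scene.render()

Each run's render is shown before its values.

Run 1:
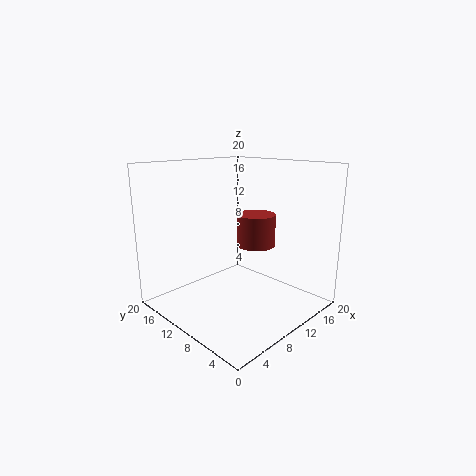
a = 16
b = 12
c = 7
s = 3
col = 'brown'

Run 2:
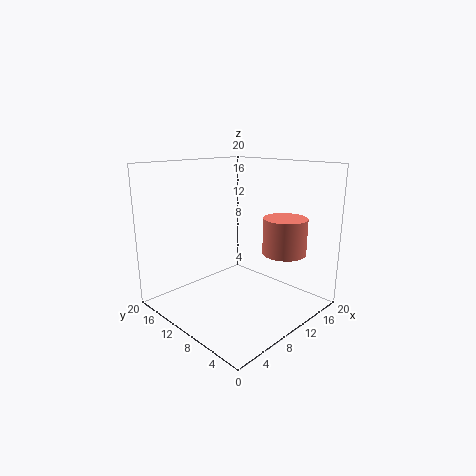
a = 14
b = 5
c = 8
s = 3
col = 'salmon'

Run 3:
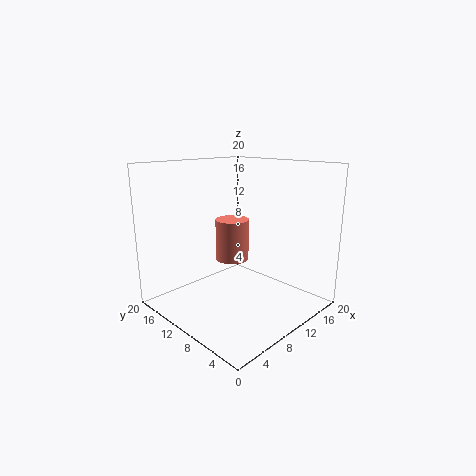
a = 6
b = 7
c = 9
s = 2
col = 'salmon'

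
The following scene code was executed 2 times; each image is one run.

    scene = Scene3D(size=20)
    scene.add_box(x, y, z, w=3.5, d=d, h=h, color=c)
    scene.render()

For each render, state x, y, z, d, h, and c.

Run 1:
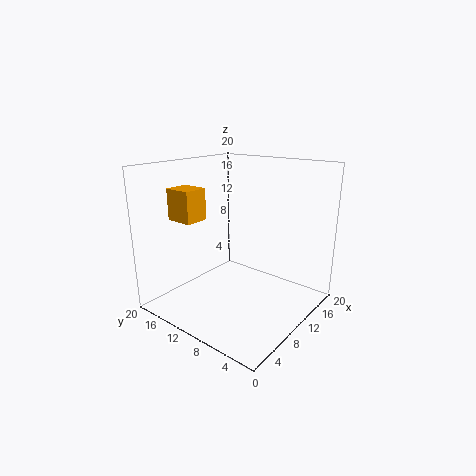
x = 5.5, y = 15, z = 12, d = 4, h = 4.5, c = 'orange'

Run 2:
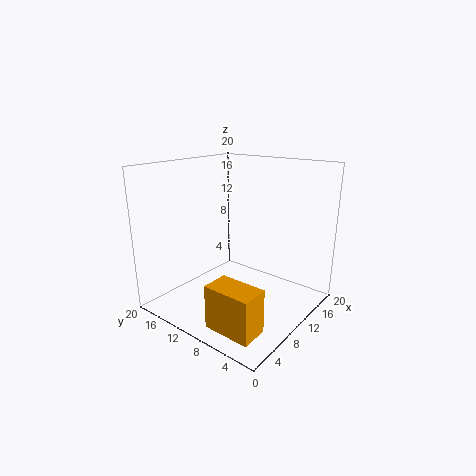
x = 0.5, y = 1.5, z = 2, d = 6, h = 5.5, c = 'orange'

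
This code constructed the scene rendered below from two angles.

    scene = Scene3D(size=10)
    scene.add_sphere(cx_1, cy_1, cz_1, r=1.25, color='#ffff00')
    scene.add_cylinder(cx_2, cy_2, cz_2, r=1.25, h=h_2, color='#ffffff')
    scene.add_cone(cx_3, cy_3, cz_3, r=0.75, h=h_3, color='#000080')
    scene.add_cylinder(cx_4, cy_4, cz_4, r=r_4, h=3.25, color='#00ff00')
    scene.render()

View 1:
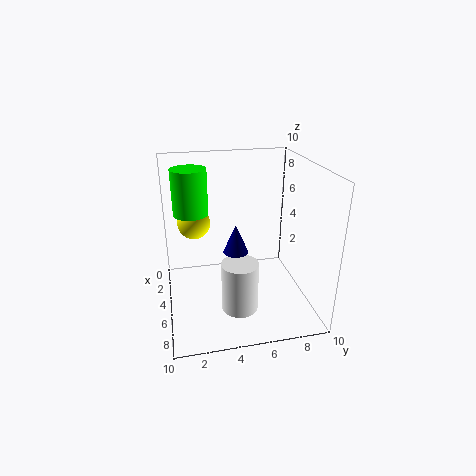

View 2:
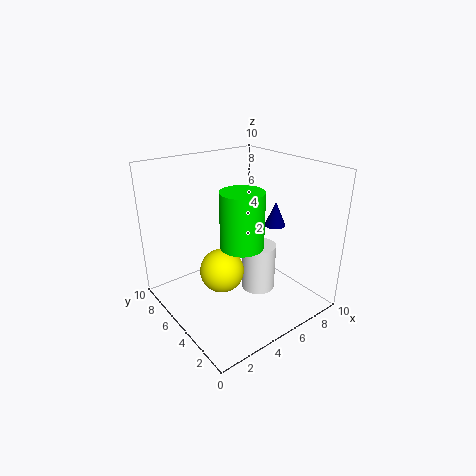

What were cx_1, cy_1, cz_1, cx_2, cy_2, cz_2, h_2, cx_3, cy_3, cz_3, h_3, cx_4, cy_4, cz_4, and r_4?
cx_1 = 1.75; cy_1 = 2.25; cz_1 = 5; cx_2 = 6.75; cy_2 = 4.75; cz_2 = 0.5; h_2 = 3.5; cx_3 = 7.75; cy_3 = 4.25; cz_3 = 5.5; h_3 = 1.75; cx_4 = 3; cy_4 = 2; cz_4 = 6.25; r_4 = 1.25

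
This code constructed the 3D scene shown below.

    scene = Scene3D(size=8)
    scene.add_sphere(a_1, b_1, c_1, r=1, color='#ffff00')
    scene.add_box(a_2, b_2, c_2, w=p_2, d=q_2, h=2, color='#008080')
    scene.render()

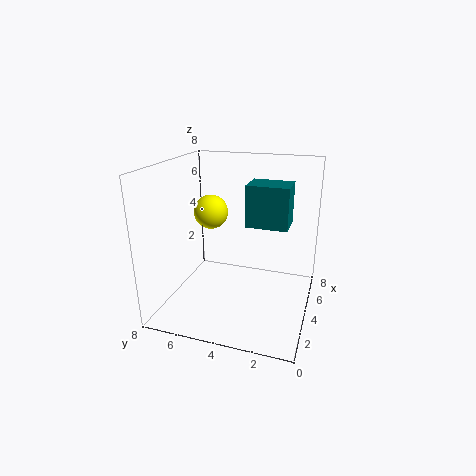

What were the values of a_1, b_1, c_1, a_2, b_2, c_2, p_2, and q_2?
a_1 = 5; b_1 = 6; c_1 = 5; a_2 = 2; b_2 = 1; c_2 = 5.5; p_2 = 1.5; q_2 = 2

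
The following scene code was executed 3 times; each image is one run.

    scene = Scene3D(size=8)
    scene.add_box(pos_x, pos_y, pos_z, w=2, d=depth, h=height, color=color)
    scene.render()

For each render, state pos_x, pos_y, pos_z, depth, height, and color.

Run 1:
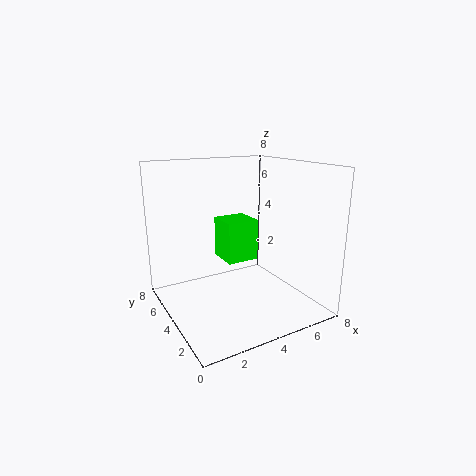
pos_x = 4, pos_y = 5, pos_z = 2, depth = 2, height = 2.5, color = 'lime'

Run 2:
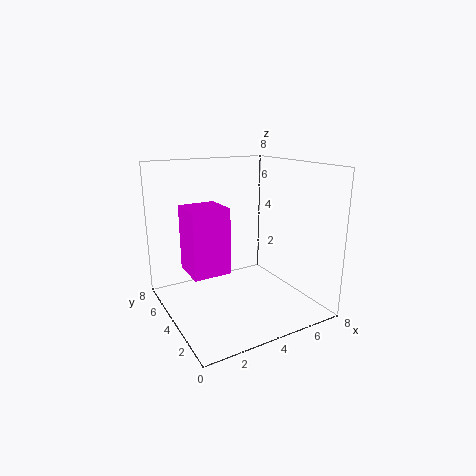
pos_x = 1, pos_y = 3, pos_z = 2.5, depth = 2, height = 3.5, color = 'magenta'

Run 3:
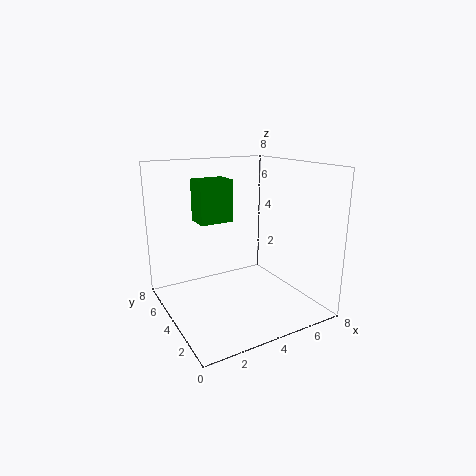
pos_x = 2.5, pos_y = 5.5, pos_z = 4.5, depth = 1.5, height = 2.5, color = 'green'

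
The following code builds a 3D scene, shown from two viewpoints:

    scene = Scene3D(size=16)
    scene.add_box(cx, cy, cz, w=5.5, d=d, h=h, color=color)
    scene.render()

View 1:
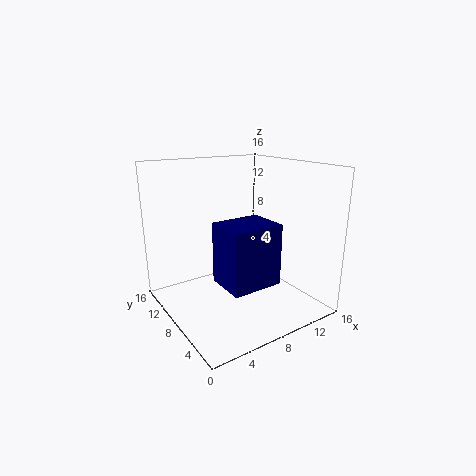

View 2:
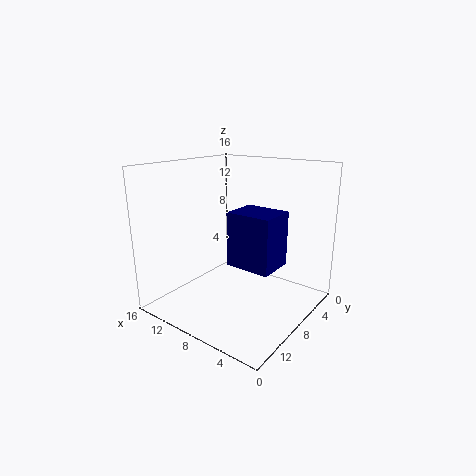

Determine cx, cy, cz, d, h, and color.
cx = 4.5
cy = 3
cz = 4
d = 4.5
h = 6.5
color = 'navy'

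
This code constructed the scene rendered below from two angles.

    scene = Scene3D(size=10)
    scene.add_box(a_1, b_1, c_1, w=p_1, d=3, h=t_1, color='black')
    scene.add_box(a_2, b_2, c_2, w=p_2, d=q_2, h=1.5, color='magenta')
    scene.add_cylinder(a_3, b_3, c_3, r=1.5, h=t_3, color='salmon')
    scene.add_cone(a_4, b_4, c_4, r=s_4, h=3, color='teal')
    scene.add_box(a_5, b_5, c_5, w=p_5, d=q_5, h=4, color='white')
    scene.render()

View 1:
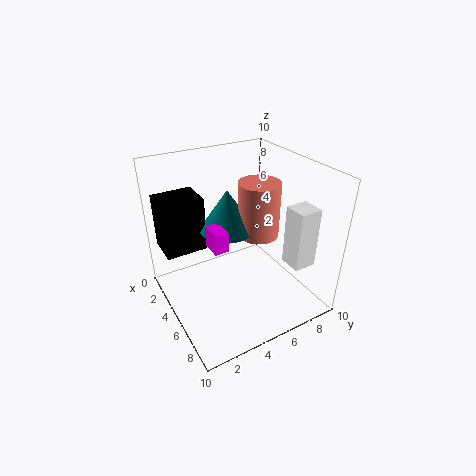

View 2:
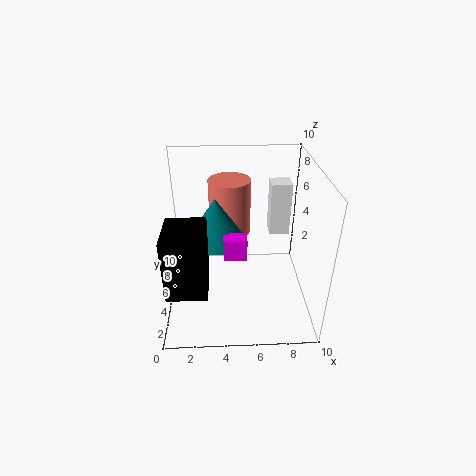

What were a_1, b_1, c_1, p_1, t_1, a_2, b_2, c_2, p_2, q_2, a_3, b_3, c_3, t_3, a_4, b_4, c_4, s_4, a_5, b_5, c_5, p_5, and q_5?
a_1 = 0.5, b_1 = 0.5, c_1 = 3.5, p_1 = 2.5, t_1 = 4, a_2 = 4, b_2 = 3, c_2 = 4.5, p_2 = 1.5, q_2 = 1, a_3 = 4.5, b_3 = 7, c_3 = 4.5, t_3 = 4, a_4 = 3.5, b_4 = 5, c_4 = 5, s_4 = 2, a_5 = 7.5, b_5 = 7, c_5 = 4, p_5 = 1.5, q_5 = 1.5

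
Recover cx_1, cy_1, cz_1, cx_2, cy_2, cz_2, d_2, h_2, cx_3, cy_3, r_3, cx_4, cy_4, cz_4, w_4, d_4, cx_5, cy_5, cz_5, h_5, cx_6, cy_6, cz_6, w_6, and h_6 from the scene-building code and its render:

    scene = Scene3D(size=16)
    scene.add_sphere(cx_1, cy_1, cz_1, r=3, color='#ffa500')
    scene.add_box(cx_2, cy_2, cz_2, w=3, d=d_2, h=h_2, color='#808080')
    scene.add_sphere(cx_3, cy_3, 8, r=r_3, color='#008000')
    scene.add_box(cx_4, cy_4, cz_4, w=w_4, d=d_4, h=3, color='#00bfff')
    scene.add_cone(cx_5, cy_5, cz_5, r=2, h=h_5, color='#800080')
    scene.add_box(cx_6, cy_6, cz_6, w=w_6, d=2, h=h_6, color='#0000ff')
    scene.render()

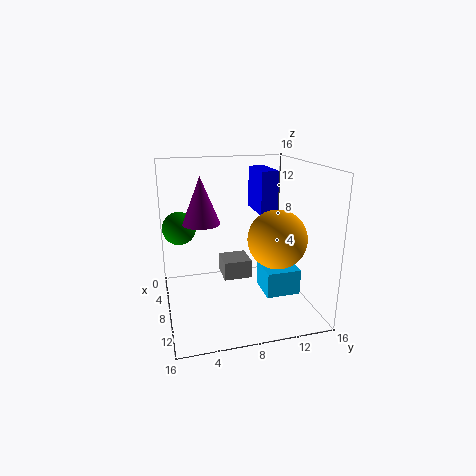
cx_1 = 12
cy_1 = 11
cz_1 = 9
cx_2 = 7
cy_2 = 6
cz_2 = 4
d_2 = 3
h_2 = 2
cx_3 = 3
cy_3 = 2
r_3 = 2
cx_4 = 6
cy_4 = 11
cz_4 = 1
w_4 = 4
d_4 = 4
cx_5 = 8
cy_5 = 4
cz_5 = 10
h_5 = 5
cx_6 = 2
cy_6 = 11
cz_6 = 10
w_6 = 5
h_6 = 5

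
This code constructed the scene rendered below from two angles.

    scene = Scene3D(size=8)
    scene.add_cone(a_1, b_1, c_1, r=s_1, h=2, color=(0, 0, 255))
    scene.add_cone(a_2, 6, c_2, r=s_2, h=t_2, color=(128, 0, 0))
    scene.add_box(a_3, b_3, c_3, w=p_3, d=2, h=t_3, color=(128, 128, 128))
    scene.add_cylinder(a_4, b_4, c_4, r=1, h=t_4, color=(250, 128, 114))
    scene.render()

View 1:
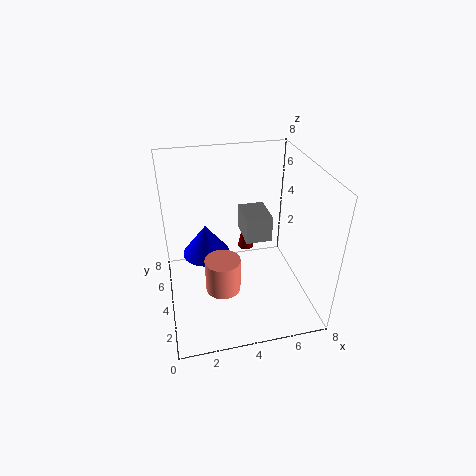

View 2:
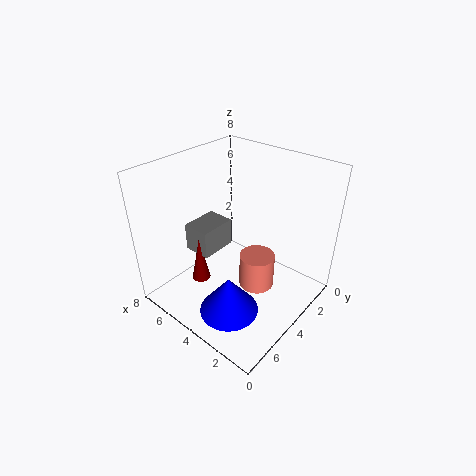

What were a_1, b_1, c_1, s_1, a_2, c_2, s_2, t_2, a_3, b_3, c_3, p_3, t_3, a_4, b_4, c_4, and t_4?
a_1 = 2.5, b_1 = 6.5, c_1 = 1.5, s_1 = 1.5, a_2 = 5, c_2 = 2, s_2 = 0.5, t_2 = 2.5, a_3 = 4.5, b_3 = 4, c_3 = 3.5, p_3 = 1.5, t_3 = 1.5, a_4 = 3, b_4 = 3.5, c_4 = 1, t_4 = 2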